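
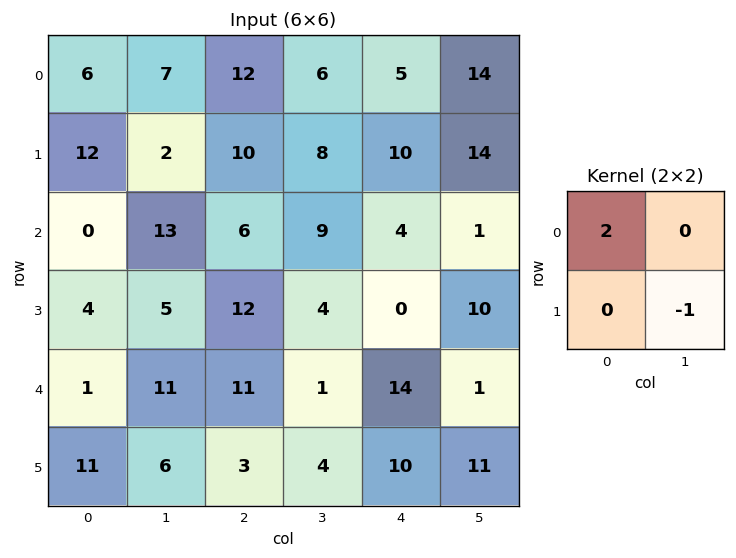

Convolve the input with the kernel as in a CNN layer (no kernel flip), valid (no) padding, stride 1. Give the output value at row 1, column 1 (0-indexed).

-2

The receptive field on the input at this output position is [2 10 / 13 6]. Elementwise product with the kernel and sum: 2·2 + 6·-1.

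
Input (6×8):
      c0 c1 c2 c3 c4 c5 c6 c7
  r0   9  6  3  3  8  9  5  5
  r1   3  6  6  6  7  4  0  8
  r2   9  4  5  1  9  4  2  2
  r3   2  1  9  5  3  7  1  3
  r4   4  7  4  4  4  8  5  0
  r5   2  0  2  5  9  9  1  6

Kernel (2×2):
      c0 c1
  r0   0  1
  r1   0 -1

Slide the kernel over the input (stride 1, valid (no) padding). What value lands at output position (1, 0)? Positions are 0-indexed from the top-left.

The receptive field on the input at this output position is [3 6 / 9 4]. Elementwise product with the kernel and sum: 6·1 + 4·-1.

2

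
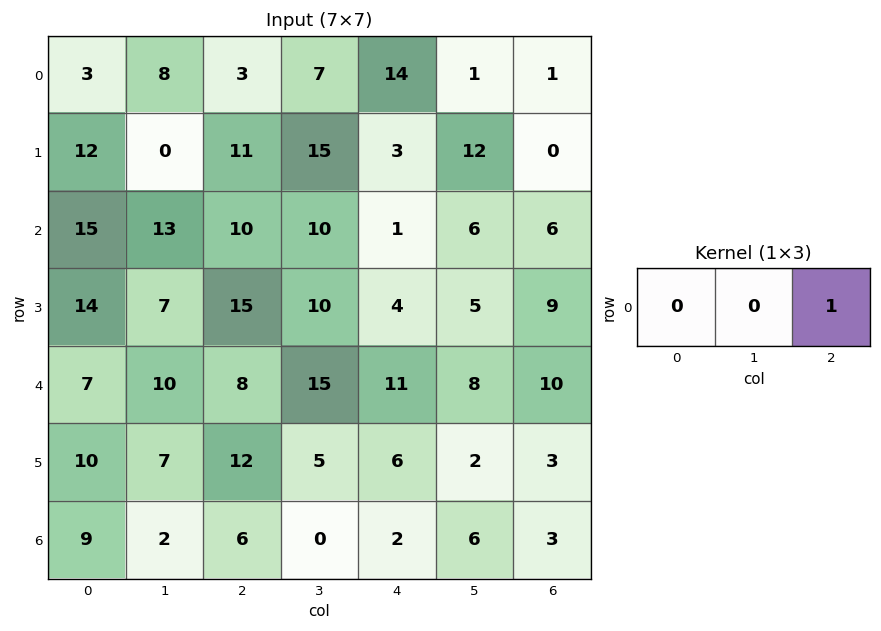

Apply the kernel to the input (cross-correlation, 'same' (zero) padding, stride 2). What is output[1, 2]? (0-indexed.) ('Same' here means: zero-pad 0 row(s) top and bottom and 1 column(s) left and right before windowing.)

6

The receptive field on the zero-padded input at this output position is [10 1 6]. Elementwise product with the kernel and sum: 6·1.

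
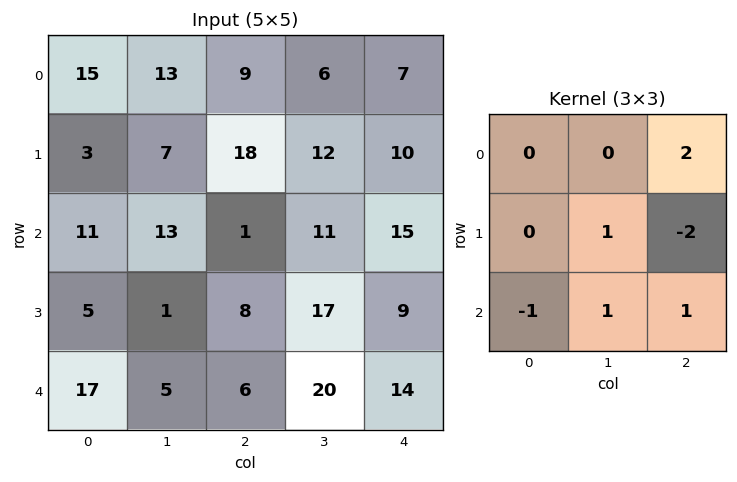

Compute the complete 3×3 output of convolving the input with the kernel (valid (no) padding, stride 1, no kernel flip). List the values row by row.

Output[0,0]: The receptive field on the input at this output position is [15 13 9 / 3 7 18 / 11 13 1]. Elementwise product with the kernel and sum: 9·2 + 7·1 + 18·-2 + 11·-1 + 13·1 + 1·1.

-8 5 31
51 27 19
-19 17 57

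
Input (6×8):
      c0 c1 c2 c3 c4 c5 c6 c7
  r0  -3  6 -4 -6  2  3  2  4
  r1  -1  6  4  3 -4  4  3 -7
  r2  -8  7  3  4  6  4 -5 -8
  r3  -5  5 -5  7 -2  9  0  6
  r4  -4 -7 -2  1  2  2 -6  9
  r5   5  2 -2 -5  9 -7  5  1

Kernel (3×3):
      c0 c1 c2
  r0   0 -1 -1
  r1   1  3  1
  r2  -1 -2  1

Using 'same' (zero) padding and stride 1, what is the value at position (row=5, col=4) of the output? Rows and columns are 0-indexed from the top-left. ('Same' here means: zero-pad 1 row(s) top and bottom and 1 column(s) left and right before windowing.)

The receptive field on the zero-padded input at this output position is [1 2 2 / -5 9 -7 / 0 0 0]. Elementwise product with the kernel and sum: 2·-1 + 2·-1 + -5·1 + 9·3 + -7·1 + 0·-1 + 0·-2 + 0·1.

11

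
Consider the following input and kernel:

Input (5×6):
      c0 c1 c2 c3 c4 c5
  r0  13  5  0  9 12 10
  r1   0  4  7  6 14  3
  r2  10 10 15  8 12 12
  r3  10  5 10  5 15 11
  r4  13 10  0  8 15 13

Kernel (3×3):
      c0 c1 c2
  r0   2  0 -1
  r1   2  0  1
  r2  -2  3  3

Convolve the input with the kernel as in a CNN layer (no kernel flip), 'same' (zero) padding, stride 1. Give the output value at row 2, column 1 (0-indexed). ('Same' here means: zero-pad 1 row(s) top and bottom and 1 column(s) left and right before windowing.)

The receptive field on the zero-padded input at this output position is [0 4 7 / 10 10 15 / 10 5 10]. Elementwise product with the kernel and sum: 0·2 + 7·-1 + 10·2 + 15·1 + 10·-2 + 5·3 + 10·3.

53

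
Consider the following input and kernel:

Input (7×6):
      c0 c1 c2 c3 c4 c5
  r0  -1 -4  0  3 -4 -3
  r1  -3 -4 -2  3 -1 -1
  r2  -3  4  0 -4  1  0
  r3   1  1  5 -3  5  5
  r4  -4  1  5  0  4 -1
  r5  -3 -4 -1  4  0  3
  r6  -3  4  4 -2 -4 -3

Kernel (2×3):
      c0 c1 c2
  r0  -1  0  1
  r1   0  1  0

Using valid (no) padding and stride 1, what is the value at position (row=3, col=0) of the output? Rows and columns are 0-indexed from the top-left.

5

The receptive field on the input at this output position is [1 1 5 / -4 1 5]. Elementwise product with the kernel and sum: 1·-1 + 5·1 + 1·1.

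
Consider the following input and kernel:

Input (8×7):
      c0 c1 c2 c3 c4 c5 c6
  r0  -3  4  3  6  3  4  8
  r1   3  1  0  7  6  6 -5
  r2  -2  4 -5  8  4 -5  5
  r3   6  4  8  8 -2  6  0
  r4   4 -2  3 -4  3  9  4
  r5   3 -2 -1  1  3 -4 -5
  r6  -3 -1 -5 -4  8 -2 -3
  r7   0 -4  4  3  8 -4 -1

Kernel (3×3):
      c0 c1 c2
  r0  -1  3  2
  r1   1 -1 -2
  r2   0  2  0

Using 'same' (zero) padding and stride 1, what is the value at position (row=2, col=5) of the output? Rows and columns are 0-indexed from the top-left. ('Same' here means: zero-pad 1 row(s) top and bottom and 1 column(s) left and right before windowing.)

13

The receptive field on the zero-padded input at this output position is [6 6 -5 / 4 -5 5 / -2 6 0]. Elementwise product with the kernel and sum: 6·-1 + 6·3 + -5·2 + 4·1 + -5·-1 + 5·-2 + 6·2.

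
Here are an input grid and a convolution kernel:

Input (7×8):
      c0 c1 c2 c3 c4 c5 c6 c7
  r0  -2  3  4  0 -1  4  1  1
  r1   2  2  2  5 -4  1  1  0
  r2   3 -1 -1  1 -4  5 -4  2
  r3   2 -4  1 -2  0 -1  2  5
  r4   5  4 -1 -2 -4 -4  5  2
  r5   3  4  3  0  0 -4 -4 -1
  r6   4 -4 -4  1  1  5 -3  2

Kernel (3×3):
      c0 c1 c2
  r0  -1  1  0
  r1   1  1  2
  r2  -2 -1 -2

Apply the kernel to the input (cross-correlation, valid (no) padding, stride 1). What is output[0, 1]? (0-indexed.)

16

The receptive field on the input at this output position is [3 4 0 / 2 2 5 / -1 -1 1]. Elementwise product with the kernel and sum: 3·-1 + 4·1 + 2·1 + 2·1 + 5·2 + -1·-2 + -1·-1 + 1·-2.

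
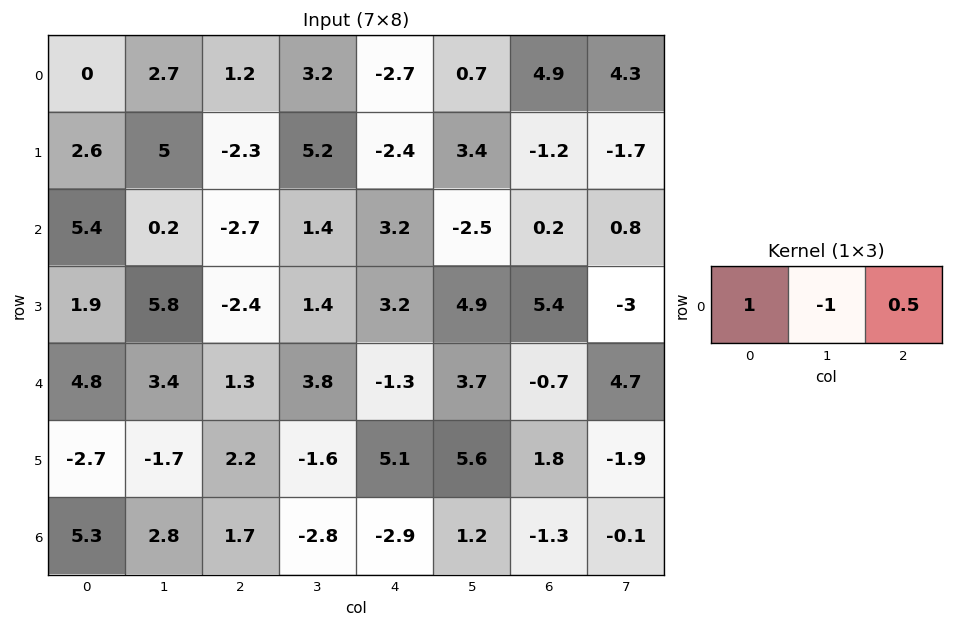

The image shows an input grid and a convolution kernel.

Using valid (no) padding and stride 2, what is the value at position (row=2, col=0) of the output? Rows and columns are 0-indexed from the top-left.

2.05

The receptive field on the input at this output position is [4.8 3.4 1.3]. Elementwise product with the kernel and sum: 4.8·1 + 3.4·-1 + 1.3·0.5.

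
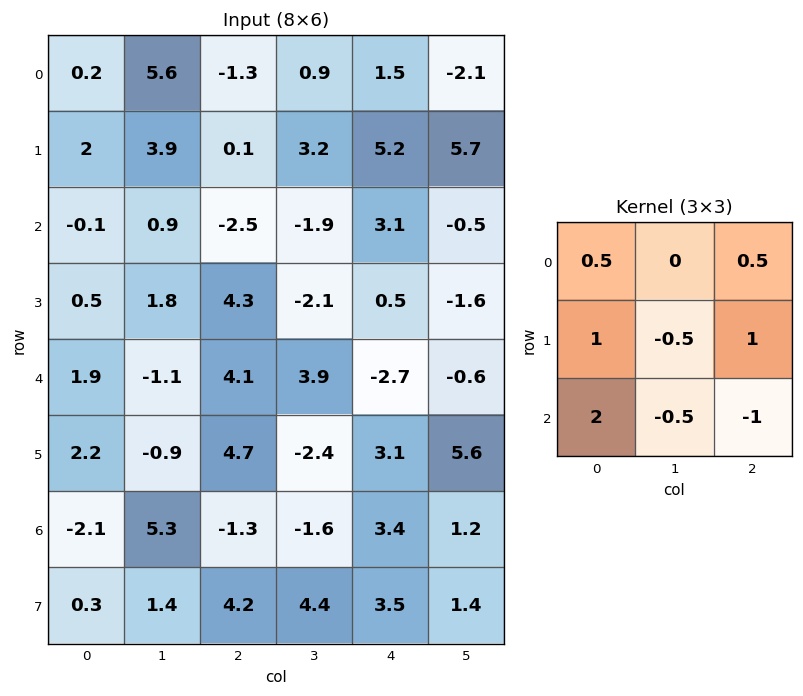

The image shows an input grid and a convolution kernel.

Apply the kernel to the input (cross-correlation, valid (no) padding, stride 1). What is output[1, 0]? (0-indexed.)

-6.2

The receptive field on the input at this output position is [2 3.9 0.1 / -0.1 0.9 -2.5 / 0.5 1.8 4.3]. Elementwise product with the kernel and sum: 2·0.5 + 0.1·0.5 + -0.1·1 + 0.9·-0.5 + -2.5·1 + 0.5·2 + 1.8·-0.5 + 4.3·-1.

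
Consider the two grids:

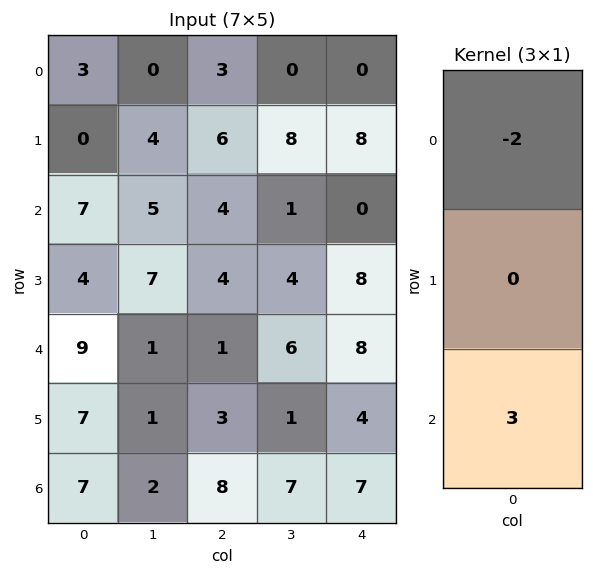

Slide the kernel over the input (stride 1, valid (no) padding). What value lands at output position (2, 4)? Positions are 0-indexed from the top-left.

The receptive field on the input at this output position is [0 / 8 / 8]. Elementwise product with the kernel and sum: 0·-2 + 8·3.

24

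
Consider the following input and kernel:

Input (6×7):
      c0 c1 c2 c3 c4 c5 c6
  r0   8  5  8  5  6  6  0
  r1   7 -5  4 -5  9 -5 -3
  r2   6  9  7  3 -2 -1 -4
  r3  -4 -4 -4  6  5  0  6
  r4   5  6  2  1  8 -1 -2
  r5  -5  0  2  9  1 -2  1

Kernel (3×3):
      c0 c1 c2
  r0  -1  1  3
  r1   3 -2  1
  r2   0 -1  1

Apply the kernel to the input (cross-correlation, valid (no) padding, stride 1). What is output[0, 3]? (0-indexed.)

-18

The receptive field on the input at this output position is [5 6 6 / -5 9 -5 / 3 -2 -1]. Elementwise product with the kernel and sum: 5·-1 + 6·1 + 6·3 + -5·3 + 9·-2 + -5·1 + -2·-1 + -1·1.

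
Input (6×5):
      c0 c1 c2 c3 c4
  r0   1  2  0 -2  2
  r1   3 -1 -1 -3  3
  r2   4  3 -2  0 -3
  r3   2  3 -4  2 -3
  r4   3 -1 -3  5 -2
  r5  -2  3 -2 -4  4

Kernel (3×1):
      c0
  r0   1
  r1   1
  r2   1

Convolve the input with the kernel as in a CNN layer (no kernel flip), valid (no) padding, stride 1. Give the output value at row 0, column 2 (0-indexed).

The receptive field on the input at this output position is [0 / -1 / -2]. Elementwise product with the kernel and sum: 0·1 + -1·1 + -2·1.

-3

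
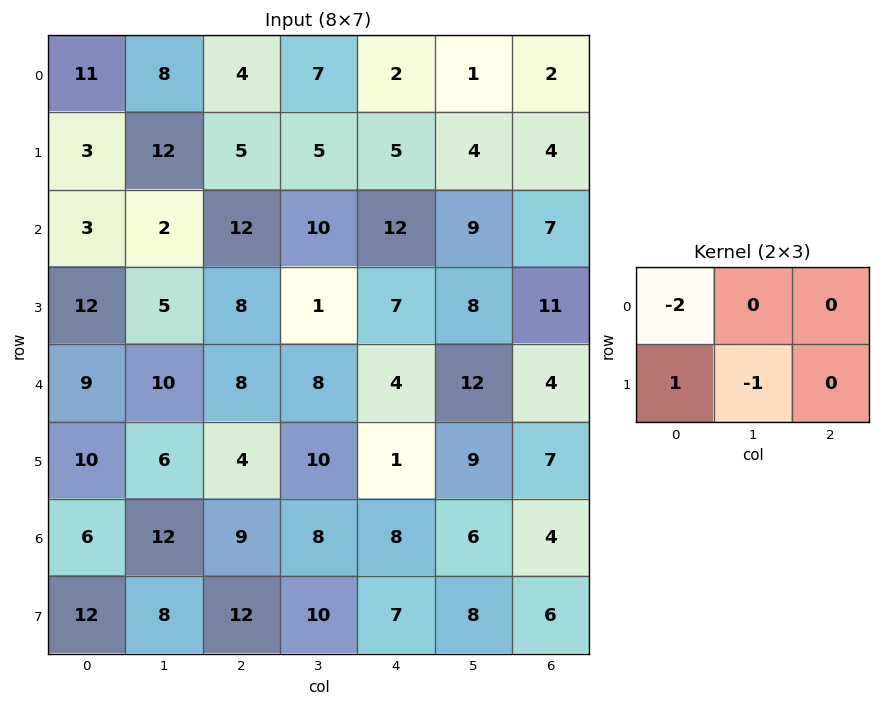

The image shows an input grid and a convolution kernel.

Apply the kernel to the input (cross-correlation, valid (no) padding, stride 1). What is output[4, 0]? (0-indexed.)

The receptive field on the input at this output position is [9 10 8 / 10 6 4]. Elementwise product with the kernel and sum: 9·-2 + 10·1 + 6·-1.

-14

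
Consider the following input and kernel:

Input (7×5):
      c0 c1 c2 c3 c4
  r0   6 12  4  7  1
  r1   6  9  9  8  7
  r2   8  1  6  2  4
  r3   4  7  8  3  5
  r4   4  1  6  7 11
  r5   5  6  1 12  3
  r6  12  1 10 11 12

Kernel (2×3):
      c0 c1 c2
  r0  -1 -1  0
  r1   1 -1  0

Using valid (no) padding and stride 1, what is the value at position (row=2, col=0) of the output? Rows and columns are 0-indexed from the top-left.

-12

The receptive field on the input at this output position is [8 1 6 / 4 7 8]. Elementwise product with the kernel and sum: 8·-1 + 1·-1 + 4·1 + 7·-1.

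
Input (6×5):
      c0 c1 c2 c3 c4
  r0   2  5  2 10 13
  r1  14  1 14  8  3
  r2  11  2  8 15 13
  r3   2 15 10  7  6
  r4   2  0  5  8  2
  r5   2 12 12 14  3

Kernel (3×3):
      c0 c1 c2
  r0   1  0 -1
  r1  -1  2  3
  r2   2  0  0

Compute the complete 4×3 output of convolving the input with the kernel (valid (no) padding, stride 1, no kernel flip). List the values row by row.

52 50 16
21 82 92
65 13 27
9 66 45

Output[0,0]: The receptive field on the input at this output position is [2 5 2 / 14 1 14 / 11 2 8]. Elementwise product with the kernel and sum: 2·1 + 2·-1 + 14·-1 + 1·2 + 14·3 + 11·2.
Output[0,1]: The receptive field on the input at this output position is [5 2 10 / 1 14 8 / 2 8 15]. Elementwise product with the kernel and sum: 5·1 + 10·-1 + 1·-1 + 14·2 + 8·3 + 2·2.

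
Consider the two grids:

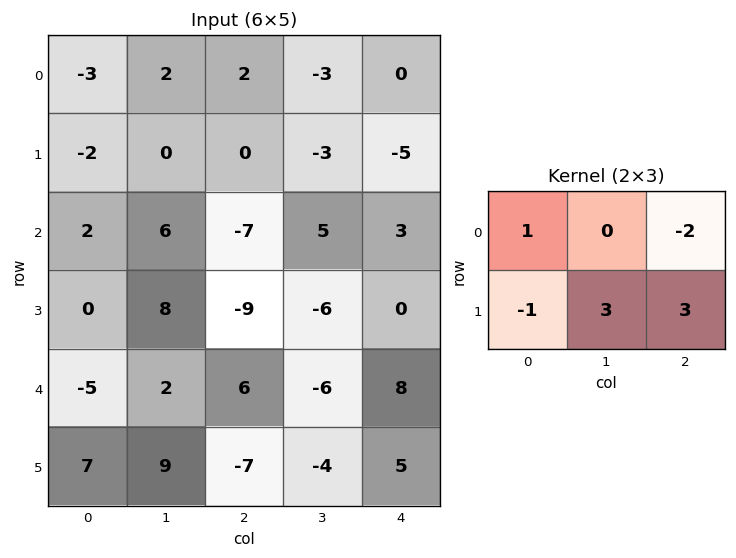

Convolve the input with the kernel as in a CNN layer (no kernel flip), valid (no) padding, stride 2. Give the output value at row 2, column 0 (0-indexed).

-18

The receptive field on the input at this output position is [-5 2 6 / 7 9 -7]. Elementwise product with the kernel and sum: -5·1 + 6·-2 + 7·-1 + 9·3 + -7·3.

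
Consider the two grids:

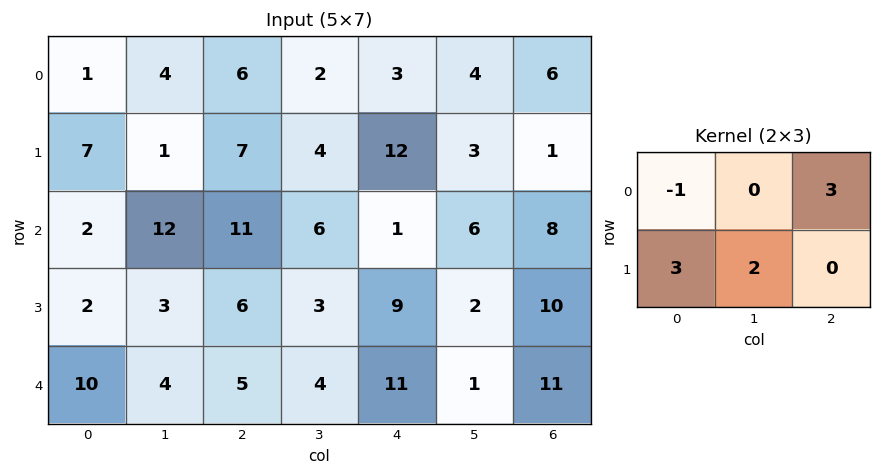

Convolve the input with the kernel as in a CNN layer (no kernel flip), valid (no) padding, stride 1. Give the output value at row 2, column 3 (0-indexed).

The receptive field on the input at this output position is [6 1 6 / 3 9 2]. Elementwise product with the kernel and sum: 6·-1 + 6·3 + 3·3 + 9·2.

39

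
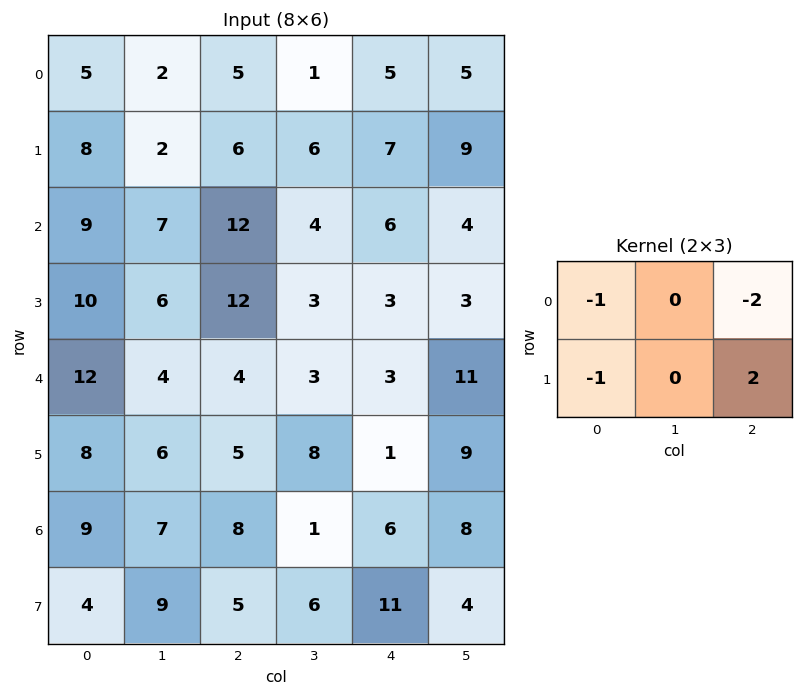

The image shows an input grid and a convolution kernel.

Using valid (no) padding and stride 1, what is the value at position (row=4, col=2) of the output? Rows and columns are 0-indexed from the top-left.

The receptive field on the input at this output position is [4 3 3 / 5 8 1]. Elementwise product with the kernel and sum: 4·-1 + 3·-2 + 5·-1 + 1·2.

-13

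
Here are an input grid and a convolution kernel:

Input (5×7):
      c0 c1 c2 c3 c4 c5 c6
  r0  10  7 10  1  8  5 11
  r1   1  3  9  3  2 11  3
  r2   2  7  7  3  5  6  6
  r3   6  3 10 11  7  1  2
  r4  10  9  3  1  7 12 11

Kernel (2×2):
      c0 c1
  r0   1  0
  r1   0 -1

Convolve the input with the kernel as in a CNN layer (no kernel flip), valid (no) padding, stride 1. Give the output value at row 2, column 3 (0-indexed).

-4

The receptive field on the input at this output position is [3 5 / 11 7]. Elementwise product with the kernel and sum: 3·1 + 7·-1.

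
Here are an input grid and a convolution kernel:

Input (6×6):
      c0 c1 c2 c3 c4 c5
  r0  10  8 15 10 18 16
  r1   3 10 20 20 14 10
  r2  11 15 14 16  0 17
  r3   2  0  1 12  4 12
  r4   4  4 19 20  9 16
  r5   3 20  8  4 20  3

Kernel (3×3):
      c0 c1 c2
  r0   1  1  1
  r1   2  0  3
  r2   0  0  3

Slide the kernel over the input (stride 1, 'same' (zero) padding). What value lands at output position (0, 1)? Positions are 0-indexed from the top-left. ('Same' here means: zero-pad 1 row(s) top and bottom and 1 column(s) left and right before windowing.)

The receptive field on the zero-padded input at this output position is [0 0 0 / 10 8 15 / 3 10 20]. Elementwise product with the kernel and sum: 0·1 + 0·1 + 0·1 + 10·2 + 15·3 + 20·3.

125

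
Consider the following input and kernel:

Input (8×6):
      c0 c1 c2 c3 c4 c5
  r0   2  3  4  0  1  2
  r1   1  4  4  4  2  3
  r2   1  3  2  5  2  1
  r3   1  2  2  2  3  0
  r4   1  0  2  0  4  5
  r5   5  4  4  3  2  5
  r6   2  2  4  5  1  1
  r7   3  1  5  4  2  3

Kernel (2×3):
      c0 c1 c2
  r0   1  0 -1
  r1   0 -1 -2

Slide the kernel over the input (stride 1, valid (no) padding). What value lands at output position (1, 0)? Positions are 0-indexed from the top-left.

-10

The receptive field on the input at this output position is [1 4 4 / 1 3 2]. Elementwise product with the kernel and sum: 1·1 + 4·-1 + 3·-1 + 2·-2.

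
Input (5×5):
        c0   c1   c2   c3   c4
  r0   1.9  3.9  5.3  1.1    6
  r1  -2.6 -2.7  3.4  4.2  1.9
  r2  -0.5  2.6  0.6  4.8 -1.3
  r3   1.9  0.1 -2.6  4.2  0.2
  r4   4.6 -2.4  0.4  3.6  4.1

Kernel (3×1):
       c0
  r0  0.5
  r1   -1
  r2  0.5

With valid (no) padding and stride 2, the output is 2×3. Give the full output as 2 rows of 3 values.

Output[0,0]: The receptive field on the input at this output position is [1.9 / -2.6 / -0.5]. Elementwise product with the kernel and sum: 1.9·0.5 + -2.6·-1 + -0.5·0.5.

3.3 -0.45 0.45
0.15 3.1 1.2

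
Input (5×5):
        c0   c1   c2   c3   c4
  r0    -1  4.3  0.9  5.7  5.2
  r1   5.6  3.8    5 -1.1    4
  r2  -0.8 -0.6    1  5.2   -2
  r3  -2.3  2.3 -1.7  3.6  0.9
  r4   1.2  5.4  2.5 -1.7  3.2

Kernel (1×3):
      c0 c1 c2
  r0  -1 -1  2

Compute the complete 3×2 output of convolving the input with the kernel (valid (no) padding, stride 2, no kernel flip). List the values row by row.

Output[0,0]: The receptive field on the input at this output position is [-1 4.3 0.9]. Elementwise product with the kernel and sum: -1·-1 + 4.3·-1 + 0.9·2.

-1.5 3.8
3.4 -10.2
-1.6 5.6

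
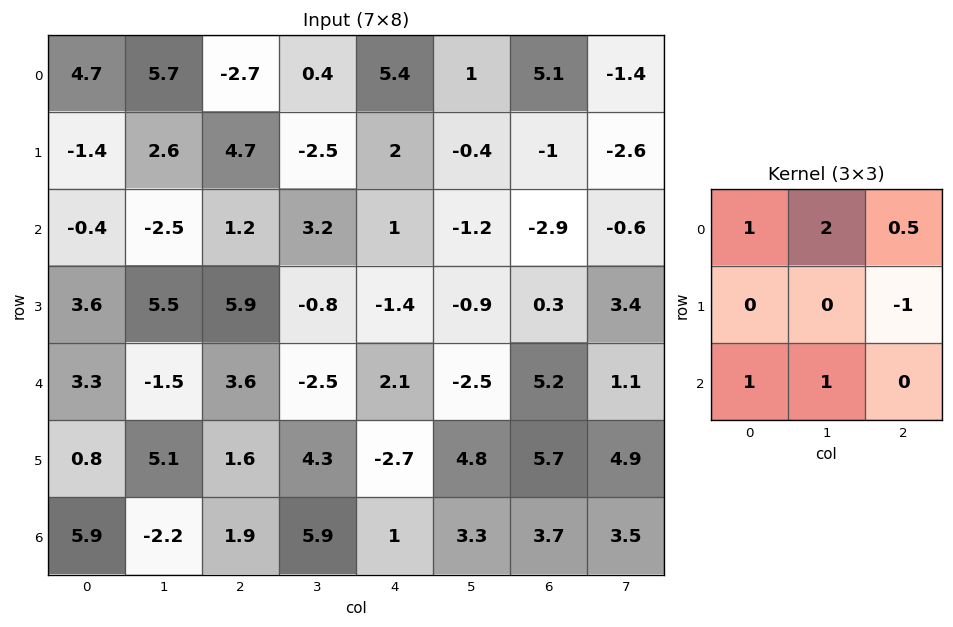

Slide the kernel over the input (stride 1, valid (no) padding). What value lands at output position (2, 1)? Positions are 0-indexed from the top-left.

4.4

The receptive field on the input at this output position is [-2.5 1.2 3.2 / 5.5 5.9 -0.8 / -1.5 3.6 -2.5]. Elementwise product with the kernel and sum: -2.5·1 + 1.2·2 + 3.2·0.5 + -0.8·-1 + -1.5·1 + 3.6·1.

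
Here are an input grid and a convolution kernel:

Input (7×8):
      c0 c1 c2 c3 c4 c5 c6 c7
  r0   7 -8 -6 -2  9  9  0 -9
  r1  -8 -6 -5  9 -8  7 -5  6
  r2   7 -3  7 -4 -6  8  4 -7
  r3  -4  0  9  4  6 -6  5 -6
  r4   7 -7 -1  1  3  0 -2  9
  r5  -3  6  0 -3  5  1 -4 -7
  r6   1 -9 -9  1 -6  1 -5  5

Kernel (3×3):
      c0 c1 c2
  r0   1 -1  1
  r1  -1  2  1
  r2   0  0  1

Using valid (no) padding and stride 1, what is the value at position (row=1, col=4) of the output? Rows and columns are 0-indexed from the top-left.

The receptive field on the input at this output position is [-8 7 -5 / -6 8 4 / 6 -6 5]. Elementwise product with the kernel and sum: -8·1 + 7·-1 + -5·1 + -6·-1 + 8·2 + 4·1 + 5·1.

11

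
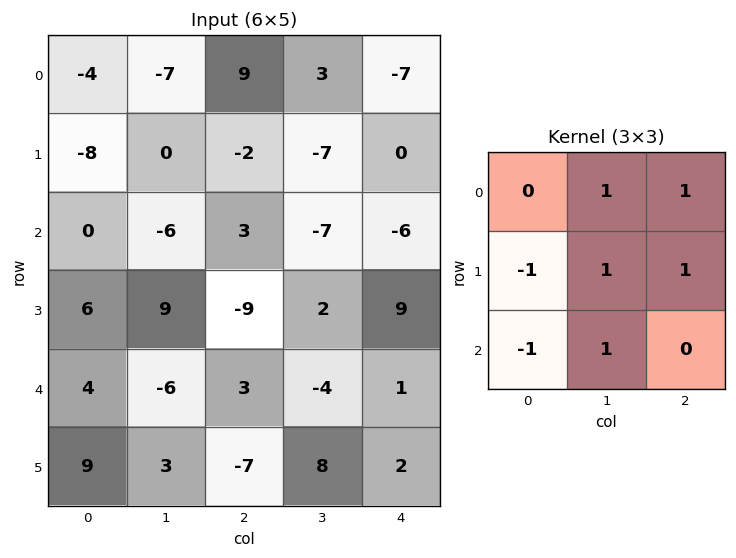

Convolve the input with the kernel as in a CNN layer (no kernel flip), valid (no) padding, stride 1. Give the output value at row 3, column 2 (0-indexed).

The receptive field on the input at this output position is [-9 2 9 / 3 -4 1 / -7 8 2]. Elementwise product with the kernel and sum: 2·1 + 9·1 + 3·-1 + -4·1 + 1·1 + -7·-1 + 8·1.

20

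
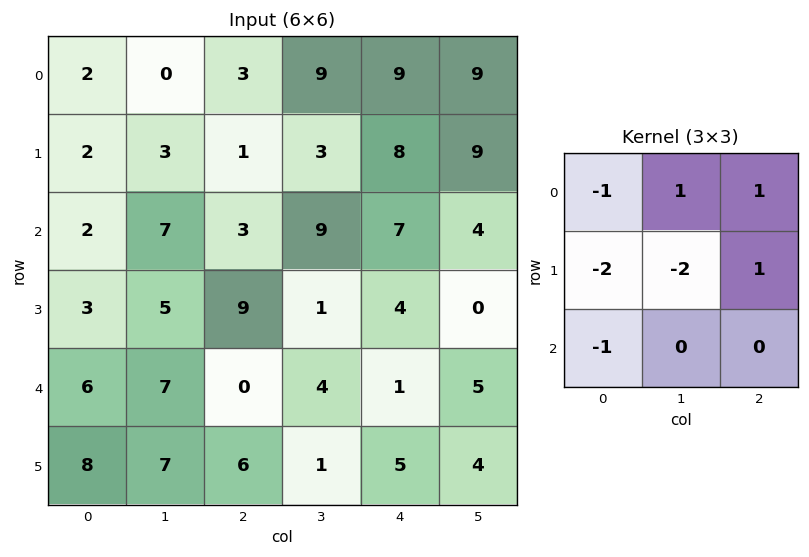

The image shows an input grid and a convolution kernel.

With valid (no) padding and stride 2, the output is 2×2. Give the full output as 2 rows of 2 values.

Output[0,0]: The receptive field on the input at this output position is [2 0 3 / 2 3 1 / 2 7 3]. Elementwise product with the kernel and sum: 2·-1 + 0·1 + 3·1 + 2·-2 + 3·-2 + 1·1 + 2·-1.
Output[0,1]: The receptive field on the input at this output position is [3 9 9 / 1 3 8 / 3 9 7]. Elementwise product with the kernel and sum: 3·-1 + 9·1 + 9·1 + 1·-2 + 3·-2 + 8·1 + 3·-1.

-10 12
-5 -3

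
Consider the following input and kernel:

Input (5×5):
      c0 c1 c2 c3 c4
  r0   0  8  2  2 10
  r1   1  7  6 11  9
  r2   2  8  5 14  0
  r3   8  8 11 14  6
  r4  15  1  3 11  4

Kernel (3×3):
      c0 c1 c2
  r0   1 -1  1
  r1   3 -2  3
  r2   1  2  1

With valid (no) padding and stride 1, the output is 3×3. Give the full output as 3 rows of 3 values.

Output[0,0]: The receptive field on the input at this output position is [0 8 2 / 1 7 6 / 2 8 5]. Elementwise product with the kernel and sum: 0·1 + 8·-1 + 2·1 + 1·3 + 7·-2 + 6·3 + 2·1 + 8·2 + 5·1.
Output[0,1]: The receptive field on the input at this output position is [8 2 2 / 7 6 11 / 8 5 14]. Elementwise product with the kernel and sum: 8·1 + 2·-1 + 2·1 + 7·3 + 6·-2 + 11·3 + 8·1 + 5·2 + 14·1.

24 82 66
40 112 36
60 79 43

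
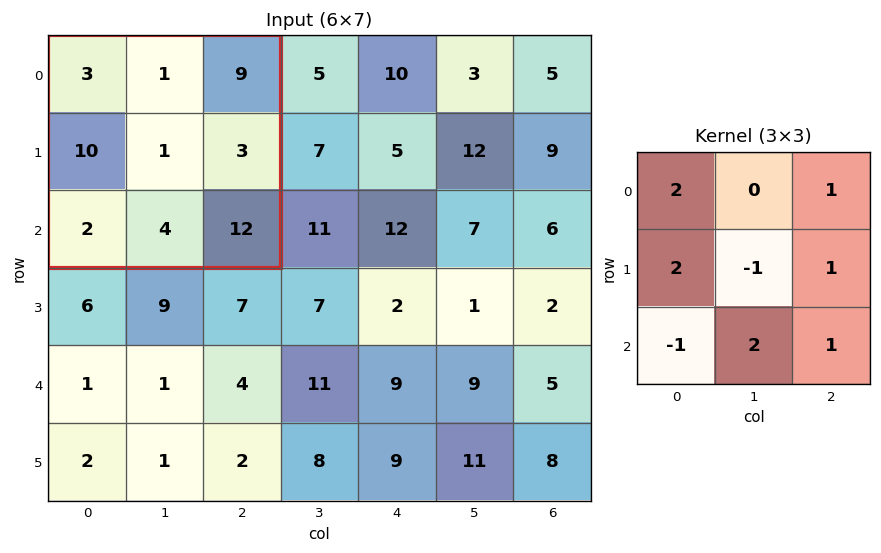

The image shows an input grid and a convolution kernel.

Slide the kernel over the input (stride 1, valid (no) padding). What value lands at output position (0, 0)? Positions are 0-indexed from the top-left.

55

The receptive field on the input at this output position is [3 1 9 / 10 1 3 / 2 4 12]. Elementwise product with the kernel and sum: 3·2 + 9·1 + 10·2 + 1·-1 + 3·1 + 2·-1 + 4·2 + 12·1.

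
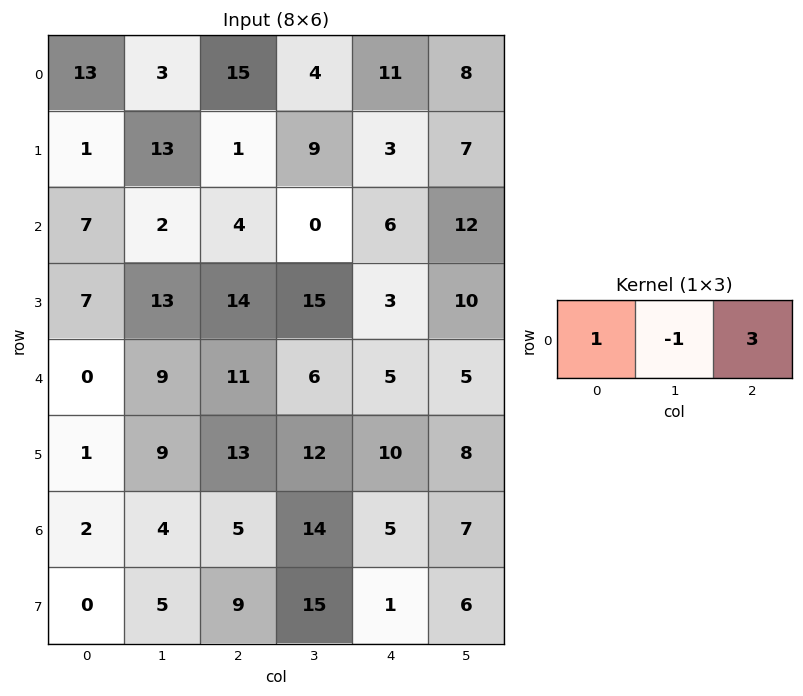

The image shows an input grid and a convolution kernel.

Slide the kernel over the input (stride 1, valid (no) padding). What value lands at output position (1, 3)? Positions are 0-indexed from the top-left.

27

The receptive field on the input at this output position is [9 3 7]. Elementwise product with the kernel and sum: 9·1 + 3·-1 + 7·3.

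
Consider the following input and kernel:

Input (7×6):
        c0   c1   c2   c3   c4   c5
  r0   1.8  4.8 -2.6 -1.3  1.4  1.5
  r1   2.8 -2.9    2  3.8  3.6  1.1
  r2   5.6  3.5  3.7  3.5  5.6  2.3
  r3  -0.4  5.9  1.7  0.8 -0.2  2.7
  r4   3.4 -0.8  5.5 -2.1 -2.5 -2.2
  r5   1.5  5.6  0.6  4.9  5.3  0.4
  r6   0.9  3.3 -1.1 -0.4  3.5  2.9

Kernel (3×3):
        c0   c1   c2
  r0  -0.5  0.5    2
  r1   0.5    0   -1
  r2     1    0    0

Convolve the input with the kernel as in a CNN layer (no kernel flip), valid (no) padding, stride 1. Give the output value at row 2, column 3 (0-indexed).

1.25

The receptive field on the input at this output position is [3.5 5.6 2.3 / 0.8 -0.2 2.7 / -2.1 -2.5 -2.2]. Elementwise product with the kernel and sum: 3.5·-0.5 + 5.6·0.5 + 2.3·2 + 0.8·0.5 + 2.7·-1 + -2.1·1.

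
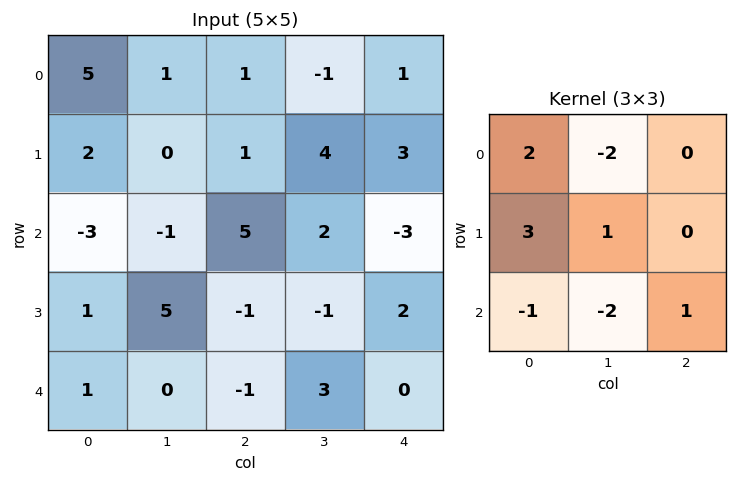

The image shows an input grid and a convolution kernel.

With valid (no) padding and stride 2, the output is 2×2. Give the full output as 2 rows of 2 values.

Output[0,0]: The receptive field on the input at this output position is [5 1 1 / 2 0 1 / -3 -1 5]. Elementwise product with the kernel and sum: 5·2 + 1·-2 + 2·3 + 0·1 + -3·-1 + -1·-2 + 5·1.
Output[0,1]: The receptive field on the input at this output position is [1 -1 1 / 1 4 3 / 5 2 -3]. Elementwise product with the kernel and sum: 1·2 + -1·-2 + 1·3 + 4·1 + 5·-1 + 2·-2 + -3·1.

24 -1
2 -3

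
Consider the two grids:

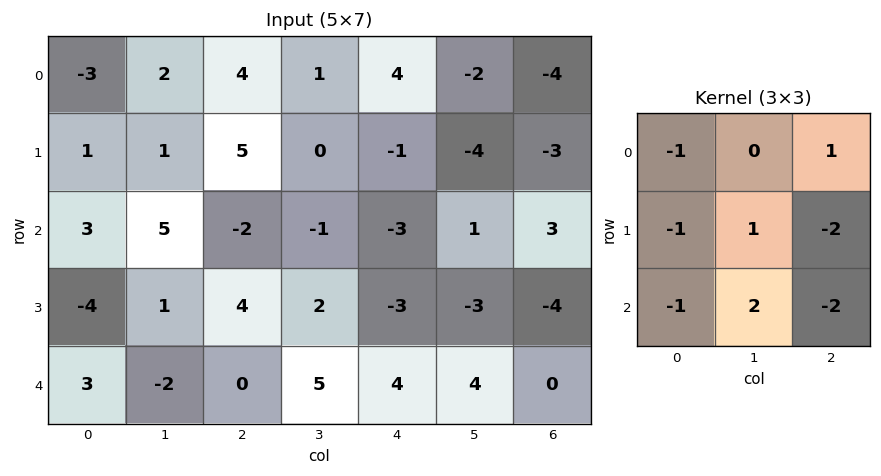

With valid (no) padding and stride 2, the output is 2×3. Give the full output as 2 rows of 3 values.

Output[0,0]: The receptive field on the input at this output position is [-3 2 4 / 1 1 5 / 3 5 -2]. Elementwise product with the kernel and sum: -3·-1 + 4·1 + 1·-1 + 1·1 + 5·-2 + 3·-1 + 5·2 + -2·-2.
Output[0,1]: The receptive field on the input at this output position is [4 1 4 / 5 0 -1 / -2 -1 -3]. Elementwise product with the kernel and sum: 4·-1 + 4·1 + 5·-1 + 0·1 + -1·-2 + -2·-1 + -1·2 + -3·-2.

8 3 -6
-15 5 18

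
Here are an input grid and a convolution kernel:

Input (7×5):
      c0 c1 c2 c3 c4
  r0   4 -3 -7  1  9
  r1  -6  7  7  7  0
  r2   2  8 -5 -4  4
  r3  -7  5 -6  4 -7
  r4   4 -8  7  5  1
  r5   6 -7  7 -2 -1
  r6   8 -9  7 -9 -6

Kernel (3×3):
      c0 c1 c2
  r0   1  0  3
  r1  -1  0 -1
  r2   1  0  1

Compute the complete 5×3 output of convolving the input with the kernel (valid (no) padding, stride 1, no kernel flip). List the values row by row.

Output[0,0]: The receptive field on the input at this output position is [4 -3 -7 / -6 7 7 / 2 8 -5]. Elementwise product with the kernel and sum: 4·1 + -7·3 + -6·-1 + 7·-1 + 2·1 + -5·1.

-21 -10 12
5 33 -5
11 -16 28
-23 11 -29
27 -2 5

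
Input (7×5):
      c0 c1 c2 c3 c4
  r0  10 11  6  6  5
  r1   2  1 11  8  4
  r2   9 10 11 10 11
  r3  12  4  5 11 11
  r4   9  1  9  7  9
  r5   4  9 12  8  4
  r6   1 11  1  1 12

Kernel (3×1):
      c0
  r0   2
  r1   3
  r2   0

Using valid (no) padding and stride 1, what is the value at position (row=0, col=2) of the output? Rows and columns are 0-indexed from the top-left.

45

The receptive field on the input at this output position is [6 / 11 / 11]. Elementwise product with the kernel and sum: 6·2 + 11·3.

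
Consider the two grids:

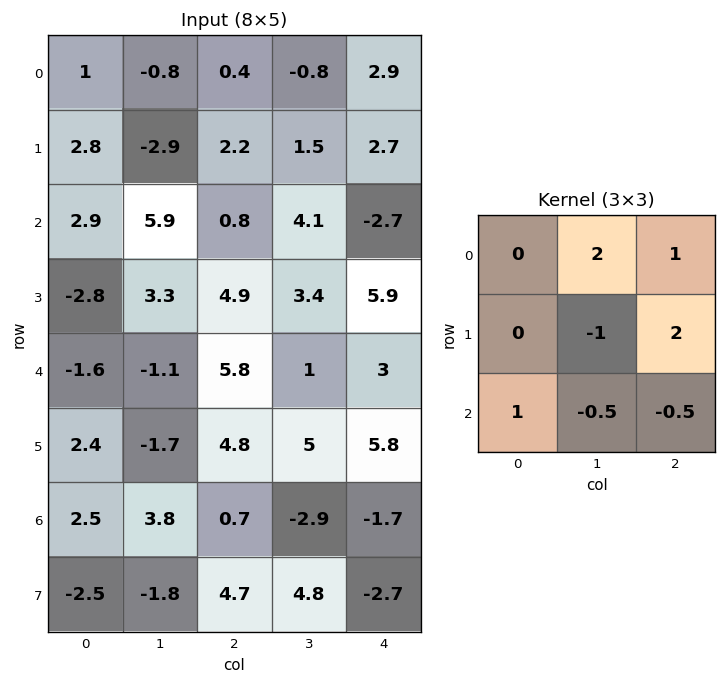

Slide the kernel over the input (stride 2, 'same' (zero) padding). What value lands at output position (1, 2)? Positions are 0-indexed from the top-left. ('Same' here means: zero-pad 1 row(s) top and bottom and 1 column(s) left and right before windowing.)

The receptive field on the zero-padded input at this output position is [1.5 2.7 0 / 4.1 -2.7 0 / 3.4 5.9 0]. Elementwise product with the kernel and sum: 2.7·2 + 0·1 + -2.7·-1 + 0·2 + 3.4·1 + 5.9·-0.5 + 0·-0.5.

8.55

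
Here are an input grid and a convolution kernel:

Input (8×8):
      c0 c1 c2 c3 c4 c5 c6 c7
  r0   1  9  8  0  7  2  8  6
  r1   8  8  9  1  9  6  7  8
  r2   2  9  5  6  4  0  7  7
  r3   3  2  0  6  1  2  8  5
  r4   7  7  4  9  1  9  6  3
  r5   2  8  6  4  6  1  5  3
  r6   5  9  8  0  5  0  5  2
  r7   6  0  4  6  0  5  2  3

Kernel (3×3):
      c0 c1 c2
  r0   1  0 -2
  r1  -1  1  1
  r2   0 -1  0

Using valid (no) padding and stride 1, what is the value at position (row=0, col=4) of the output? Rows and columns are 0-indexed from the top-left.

-5

The receptive field on the input at this output position is [7 2 8 / 9 6 7 / 4 0 7]. Elementwise product with the kernel and sum: 7·1 + 8·-2 + 9·-1 + 6·1 + 7·1 + 0·-1.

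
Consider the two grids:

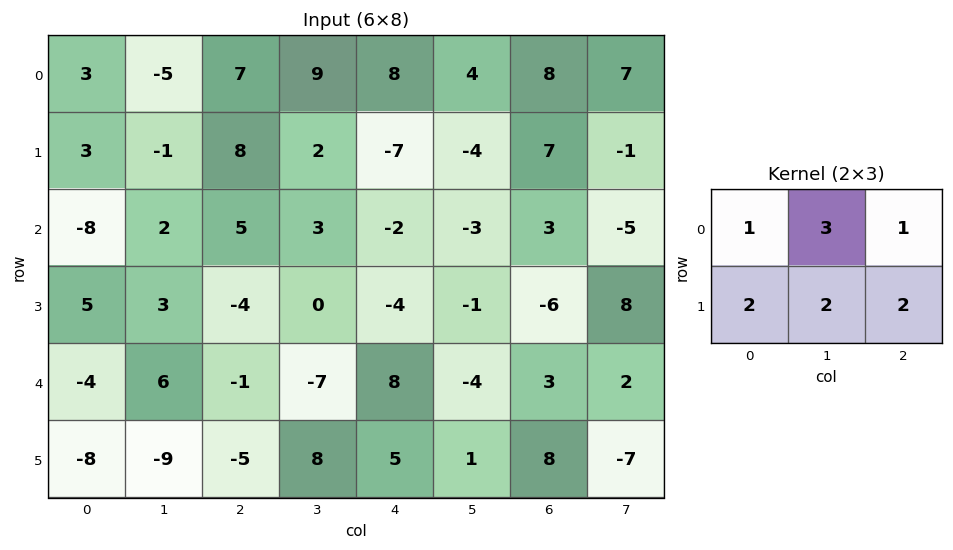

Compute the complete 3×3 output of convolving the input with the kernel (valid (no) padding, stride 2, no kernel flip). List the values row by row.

15 48 20
11 -4 -30
-31 2 27

Output[0,0]: The receptive field on the input at this output position is [3 -5 7 / 3 -1 8]. Elementwise product with the kernel and sum: 3·1 + -5·3 + 7·1 + 3·2 + -1·2 + 8·2.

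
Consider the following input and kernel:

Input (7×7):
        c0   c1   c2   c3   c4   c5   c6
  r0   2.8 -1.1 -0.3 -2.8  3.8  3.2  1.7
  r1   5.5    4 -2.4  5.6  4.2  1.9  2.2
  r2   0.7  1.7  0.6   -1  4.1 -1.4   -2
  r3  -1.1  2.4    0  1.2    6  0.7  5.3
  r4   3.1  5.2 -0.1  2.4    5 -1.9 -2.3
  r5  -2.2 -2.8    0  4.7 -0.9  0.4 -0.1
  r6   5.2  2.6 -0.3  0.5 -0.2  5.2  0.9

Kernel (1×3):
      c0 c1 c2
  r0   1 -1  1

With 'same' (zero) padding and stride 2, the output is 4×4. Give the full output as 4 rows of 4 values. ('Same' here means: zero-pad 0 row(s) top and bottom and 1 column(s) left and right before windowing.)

Output[0,0]: The receptive field on the zero-padded input at this output position is [0 2.8 -1.1]. Elementwise product with the kernel and sum: 0·1 + 2.8·-1 + -1.1·1.

-3.9 -3.6 -3.4 1.5
1 0.1 -6.5 0.6
2.1 7.7 -4.5 0.4
-2.6 3.4 5.9 4.3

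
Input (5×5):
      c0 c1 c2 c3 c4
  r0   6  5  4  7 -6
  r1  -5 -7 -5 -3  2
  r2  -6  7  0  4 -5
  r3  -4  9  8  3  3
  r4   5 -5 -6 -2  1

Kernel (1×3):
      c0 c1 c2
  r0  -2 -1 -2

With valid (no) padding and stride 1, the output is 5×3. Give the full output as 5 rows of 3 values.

-25 -28 -3
27 25 9
5 -22 6
-17 -32 -25
7 20 12

Output[0,0]: The receptive field on the input at this output position is [6 5 4]. Elementwise product with the kernel and sum: 6·-2 + 5·-1 + 4·-2.
Output[0,1]: The receptive field on the input at this output position is [5 4 7]. Elementwise product with the kernel and sum: 5·-2 + 4·-1 + 7·-2.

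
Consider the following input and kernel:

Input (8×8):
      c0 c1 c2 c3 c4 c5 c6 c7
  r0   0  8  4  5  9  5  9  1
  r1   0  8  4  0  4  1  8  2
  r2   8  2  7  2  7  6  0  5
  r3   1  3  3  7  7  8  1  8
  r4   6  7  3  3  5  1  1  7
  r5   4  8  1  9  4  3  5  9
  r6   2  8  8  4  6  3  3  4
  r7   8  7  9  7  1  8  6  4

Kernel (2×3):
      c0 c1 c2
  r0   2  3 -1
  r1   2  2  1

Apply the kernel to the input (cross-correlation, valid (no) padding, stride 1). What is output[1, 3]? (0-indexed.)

The receptive field on the input at this output position is [0 4 1 / 2 7 6]. Elementwise product with the kernel and sum: 0·2 + 4·3 + 1·-1 + 2·2 + 7·2 + 6·1.

35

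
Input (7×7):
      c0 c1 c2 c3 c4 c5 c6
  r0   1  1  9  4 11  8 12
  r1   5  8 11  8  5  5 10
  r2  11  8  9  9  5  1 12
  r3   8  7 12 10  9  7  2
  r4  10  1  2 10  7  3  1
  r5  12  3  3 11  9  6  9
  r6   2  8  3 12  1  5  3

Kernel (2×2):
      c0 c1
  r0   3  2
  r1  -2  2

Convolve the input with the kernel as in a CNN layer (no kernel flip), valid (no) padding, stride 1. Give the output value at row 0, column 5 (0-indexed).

The receptive field on the input at this output position is [8 12 / 5 10]. Elementwise product with the kernel and sum: 8·3 + 12·2 + 5·-2 + 10·2.

58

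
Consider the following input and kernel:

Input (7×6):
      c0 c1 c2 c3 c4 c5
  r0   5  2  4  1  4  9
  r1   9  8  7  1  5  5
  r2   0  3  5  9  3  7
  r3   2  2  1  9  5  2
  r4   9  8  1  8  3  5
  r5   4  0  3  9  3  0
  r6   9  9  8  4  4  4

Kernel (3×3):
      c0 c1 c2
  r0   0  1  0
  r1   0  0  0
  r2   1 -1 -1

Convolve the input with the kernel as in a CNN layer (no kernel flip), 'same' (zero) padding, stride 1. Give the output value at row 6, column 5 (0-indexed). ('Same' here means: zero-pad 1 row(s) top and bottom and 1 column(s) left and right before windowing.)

0

The receptive field on the zero-padded input at this output position is [3 0 0 / 4 4 0 / 0 0 0]. Elementwise product with the kernel and sum: 0·1 + 0·1 + 0·-1 + 0·-1.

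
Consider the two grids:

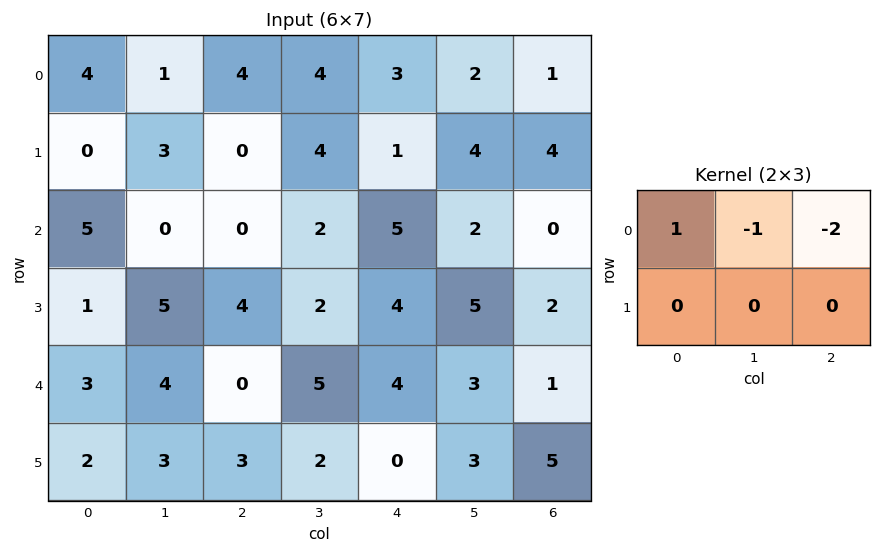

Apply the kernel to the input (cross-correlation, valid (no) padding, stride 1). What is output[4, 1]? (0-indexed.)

The receptive field on the input at this output position is [4 0 5 / 3 3 2]. Elementwise product with the kernel and sum: 4·1 + 0·-1 + 5·-2.

-6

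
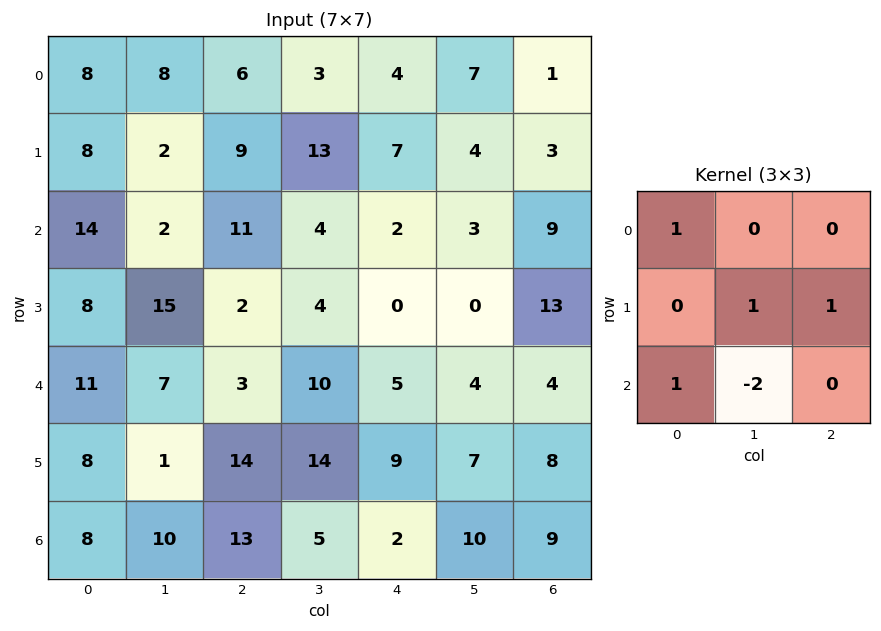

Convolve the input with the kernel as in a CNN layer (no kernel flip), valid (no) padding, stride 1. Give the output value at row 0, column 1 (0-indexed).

The receptive field on the input at this output position is [8 6 3 / 2 9 13 / 2 11 4]. Elementwise product with the kernel and sum: 8·1 + 9·1 + 13·1 + 2·1 + 11·-2.

10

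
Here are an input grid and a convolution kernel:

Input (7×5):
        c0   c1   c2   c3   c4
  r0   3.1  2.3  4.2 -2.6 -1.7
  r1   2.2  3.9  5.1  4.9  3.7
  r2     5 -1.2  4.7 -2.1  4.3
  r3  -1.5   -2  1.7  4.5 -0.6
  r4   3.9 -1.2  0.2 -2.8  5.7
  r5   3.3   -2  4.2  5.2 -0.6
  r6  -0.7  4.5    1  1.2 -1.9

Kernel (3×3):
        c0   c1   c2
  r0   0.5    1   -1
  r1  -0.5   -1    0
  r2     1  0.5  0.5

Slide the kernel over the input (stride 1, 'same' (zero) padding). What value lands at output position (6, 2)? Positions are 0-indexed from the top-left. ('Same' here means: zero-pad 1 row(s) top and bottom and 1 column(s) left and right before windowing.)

-5.25

The receptive field on the zero-padded input at this output position is [-2 4.2 5.2 / 4.5 1 1.2 / 0 0 0]. Elementwise product with the kernel and sum: -2·0.5 + 4.2·1 + 5.2·-1 + 4.5·-0.5 + 1·-1 + 0·1 + 0·0.5 + 0·0.5.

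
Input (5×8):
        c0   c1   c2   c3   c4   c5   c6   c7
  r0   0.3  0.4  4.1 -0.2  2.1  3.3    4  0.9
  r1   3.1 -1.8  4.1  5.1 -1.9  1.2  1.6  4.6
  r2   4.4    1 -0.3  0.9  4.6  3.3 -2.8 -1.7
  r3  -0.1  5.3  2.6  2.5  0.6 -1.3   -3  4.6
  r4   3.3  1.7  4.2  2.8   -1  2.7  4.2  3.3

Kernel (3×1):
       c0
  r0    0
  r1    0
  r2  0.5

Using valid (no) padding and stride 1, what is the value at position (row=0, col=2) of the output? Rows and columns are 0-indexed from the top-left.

-0.15

The receptive field on the input at this output position is [4.1 / 4.1 / -0.3]. Elementwise product with the kernel and sum: -0.3·0.5.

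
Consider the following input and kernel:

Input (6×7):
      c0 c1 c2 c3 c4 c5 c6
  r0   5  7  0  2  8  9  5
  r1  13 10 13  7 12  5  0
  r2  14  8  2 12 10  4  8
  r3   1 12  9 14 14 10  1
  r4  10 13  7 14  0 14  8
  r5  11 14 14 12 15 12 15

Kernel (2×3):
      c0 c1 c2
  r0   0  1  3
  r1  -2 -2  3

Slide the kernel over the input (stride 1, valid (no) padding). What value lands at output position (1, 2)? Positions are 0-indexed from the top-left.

45

The receptive field on the input at this output position is [13 7 12 / 2 12 10]. Elementwise product with the kernel and sum: 7·1 + 12·3 + 2·-2 + 12·-2 + 10·3.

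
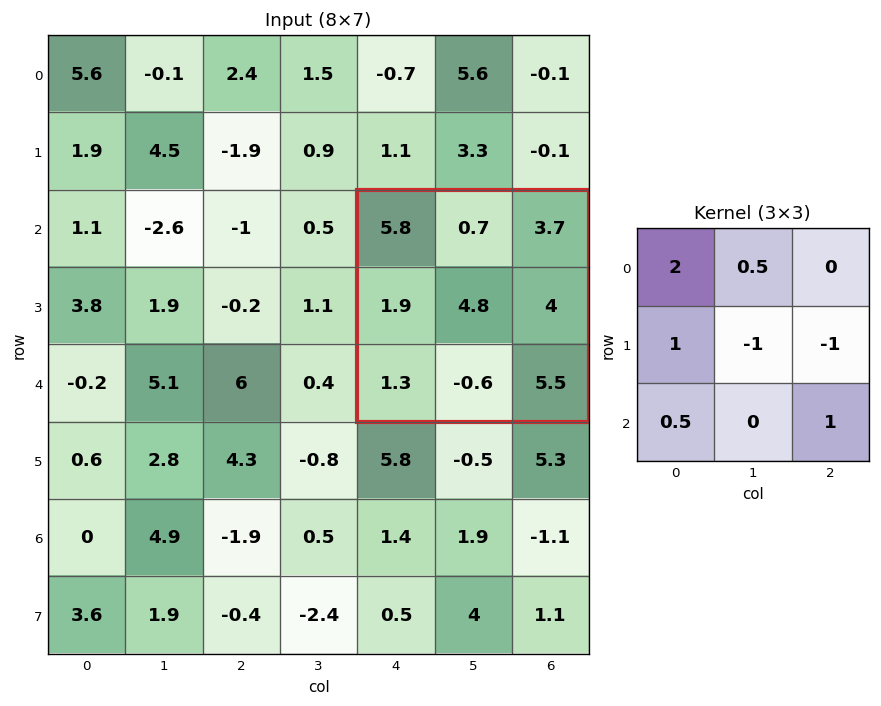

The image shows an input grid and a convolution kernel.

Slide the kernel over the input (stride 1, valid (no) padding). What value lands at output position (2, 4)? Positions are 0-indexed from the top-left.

The receptive field on the input at this output position is [5.8 0.7 3.7 / 1.9 4.8 4 / 1.3 -0.6 5.5]. Elementwise product with the kernel and sum: 5.8·2 + 0.7·0.5 + 1.9·1 + 4.8·-1 + 4·-1 + 1.3·0.5 + 5.5·1.

11.2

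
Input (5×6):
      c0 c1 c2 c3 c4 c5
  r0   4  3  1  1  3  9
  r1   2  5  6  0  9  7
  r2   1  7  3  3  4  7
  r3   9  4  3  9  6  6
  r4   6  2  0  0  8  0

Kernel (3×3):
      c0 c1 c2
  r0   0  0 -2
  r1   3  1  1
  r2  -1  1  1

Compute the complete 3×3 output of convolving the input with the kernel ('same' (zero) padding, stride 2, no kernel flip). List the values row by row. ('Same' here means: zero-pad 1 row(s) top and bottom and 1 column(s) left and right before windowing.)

Output[0,0]: The receptive field on the zero-padded input at this output position is [0 0 0 / 0 4 3 / 0 2 5]. Elementwise product with the kernel and sum: 0·-2 + 0·3 + 4·1 + 3·1 + 0·-1 + 2·1 + 5·1.
Output[0,1]: The receptive field on the zero-padded input at this output position is [0 0 0 / 3 1 1 / 5 6 0]. Elementwise product with the kernel and sum: 0·-2 + 3·3 + 1·1 + 1·1 + 5·-1 + 6·1 + 0·1.

14 12 31
11 35 9
0 -12 -4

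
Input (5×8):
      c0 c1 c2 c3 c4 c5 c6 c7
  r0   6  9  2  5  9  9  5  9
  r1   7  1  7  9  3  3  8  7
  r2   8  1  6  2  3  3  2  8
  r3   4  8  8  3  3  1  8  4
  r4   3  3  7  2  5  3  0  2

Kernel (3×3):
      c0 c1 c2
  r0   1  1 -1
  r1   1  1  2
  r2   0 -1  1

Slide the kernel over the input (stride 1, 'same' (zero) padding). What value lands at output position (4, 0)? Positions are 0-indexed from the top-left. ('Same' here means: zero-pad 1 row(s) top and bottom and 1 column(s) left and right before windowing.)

The receptive field on the zero-padded input at this output position is [0 4 8 / 0 3 3 / 0 0 0]. Elementwise product with the kernel and sum: 0·1 + 4·1 + 8·-1 + 0·1 + 3·1 + 3·2 + 0·-1 + 0·1.

5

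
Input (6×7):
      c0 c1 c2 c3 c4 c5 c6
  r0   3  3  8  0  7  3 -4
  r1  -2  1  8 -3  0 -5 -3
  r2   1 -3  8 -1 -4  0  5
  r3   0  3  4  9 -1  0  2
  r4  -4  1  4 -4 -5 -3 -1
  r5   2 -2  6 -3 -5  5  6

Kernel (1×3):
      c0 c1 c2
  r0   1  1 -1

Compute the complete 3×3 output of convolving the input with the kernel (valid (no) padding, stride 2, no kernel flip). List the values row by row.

-2 1 14
-10 11 -9
-7 5 -7

Output[0,0]: The receptive field on the input at this output position is [3 3 8]. Elementwise product with the kernel and sum: 3·1 + 3·1 + 8·-1.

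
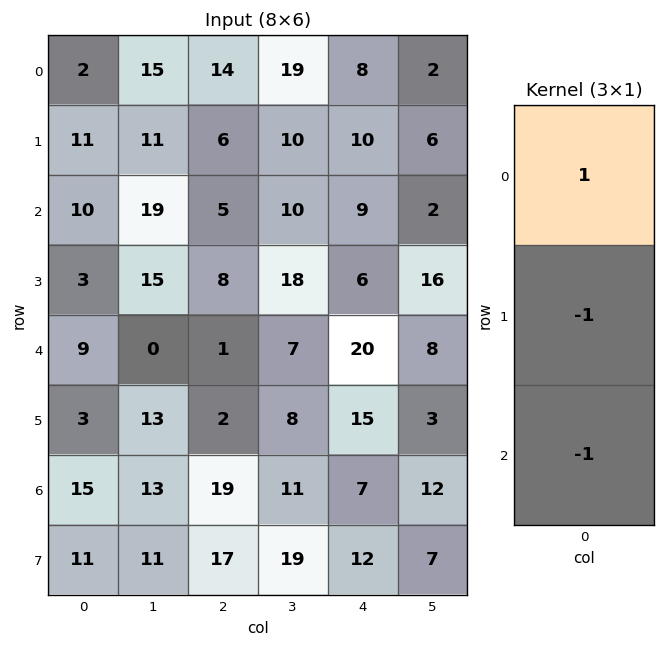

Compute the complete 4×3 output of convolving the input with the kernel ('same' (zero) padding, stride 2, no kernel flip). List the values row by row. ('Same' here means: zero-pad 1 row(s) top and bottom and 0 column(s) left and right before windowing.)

Output[0,0]: The receptive field on the zero-padded input at this output position is [0 / 2 / 11]. Elementwise product with the kernel and sum: 0·1 + 2·-1 + 11·-1.
Output[0,1]: The receptive field on the zero-padded input at this output position is [0 / 14 / 6]. Elementwise product with the kernel and sum: 0·1 + 14·-1 + 6·-1.

-13 -20 -18
-2 -7 -5
-9 5 -29
-23 -34 -4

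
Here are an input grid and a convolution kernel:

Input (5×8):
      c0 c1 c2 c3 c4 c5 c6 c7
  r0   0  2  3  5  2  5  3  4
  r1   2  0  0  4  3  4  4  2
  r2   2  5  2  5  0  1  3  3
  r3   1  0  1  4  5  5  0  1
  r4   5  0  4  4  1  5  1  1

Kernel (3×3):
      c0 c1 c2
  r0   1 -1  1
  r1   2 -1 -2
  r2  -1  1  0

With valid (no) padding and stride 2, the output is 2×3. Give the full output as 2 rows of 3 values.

Output[0,0]: The receptive field on the input at this output position is [0 2 3 / 2 0 0 / 2 5 2]. Elementwise product with the kernel and sum: 0·1 + 2·-1 + 3·1 + 2·2 + 0·-1 + 0·-2 + 2·-1 + 5·1.

8 -7 -5
-6 -15 11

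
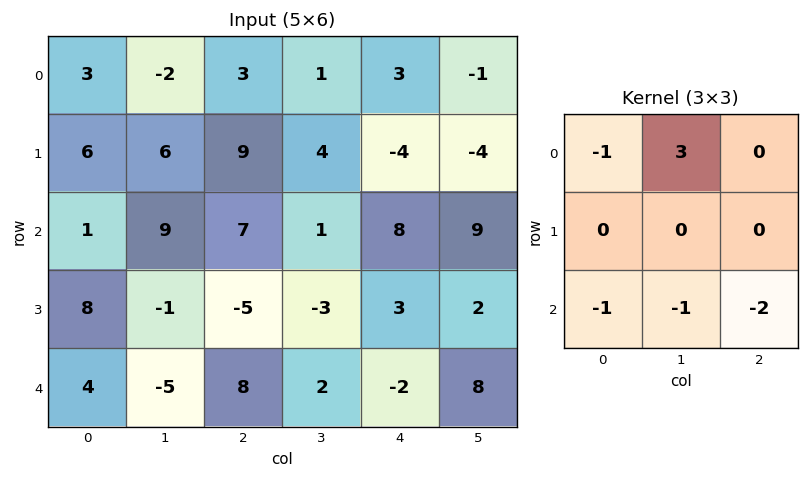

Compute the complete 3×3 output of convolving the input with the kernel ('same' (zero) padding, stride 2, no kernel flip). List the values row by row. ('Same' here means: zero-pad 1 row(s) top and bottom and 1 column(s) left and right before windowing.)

-18 -23 8
12 33 -20
24 -14 12

Output[0,0]: The receptive field on the zero-padded input at this output position is [0 0 0 / 0 3 -2 / 0 6 6]. Elementwise product with the kernel and sum: 0·-1 + 0·3 + 0·-1 + 6·-1 + 6·-2.
Output[0,1]: The receptive field on the zero-padded input at this output position is [0 0 0 / -2 3 1 / 6 9 4]. Elementwise product with the kernel and sum: 0·-1 + 0·3 + 6·-1 + 9·-1 + 4·-2.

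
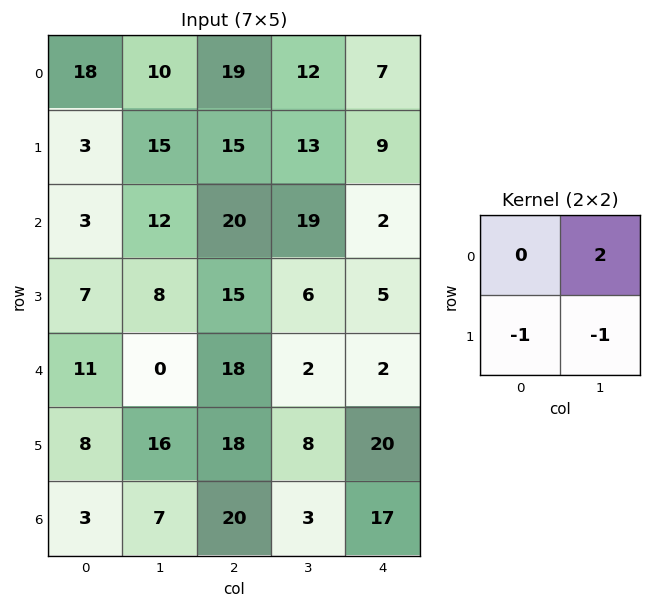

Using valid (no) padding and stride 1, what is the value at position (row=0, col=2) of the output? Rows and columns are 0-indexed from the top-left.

-4

The receptive field on the input at this output position is [19 12 / 15 13]. Elementwise product with the kernel and sum: 12·2 + 15·-1 + 13·-1.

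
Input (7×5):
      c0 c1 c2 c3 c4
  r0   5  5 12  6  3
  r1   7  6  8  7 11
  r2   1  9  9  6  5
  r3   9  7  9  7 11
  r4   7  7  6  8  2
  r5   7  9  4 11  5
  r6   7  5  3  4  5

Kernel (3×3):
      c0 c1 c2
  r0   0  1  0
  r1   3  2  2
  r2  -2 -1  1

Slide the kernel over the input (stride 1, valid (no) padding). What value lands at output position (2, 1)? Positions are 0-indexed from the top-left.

The receptive field on the input at this output position is [9 9 6 / 7 9 7 / 7 6 8]. Elementwise product with the kernel and sum: 9·1 + 7·3 + 9·2 + 7·2 + 7·-2 + 6·-1 + 8·1.

50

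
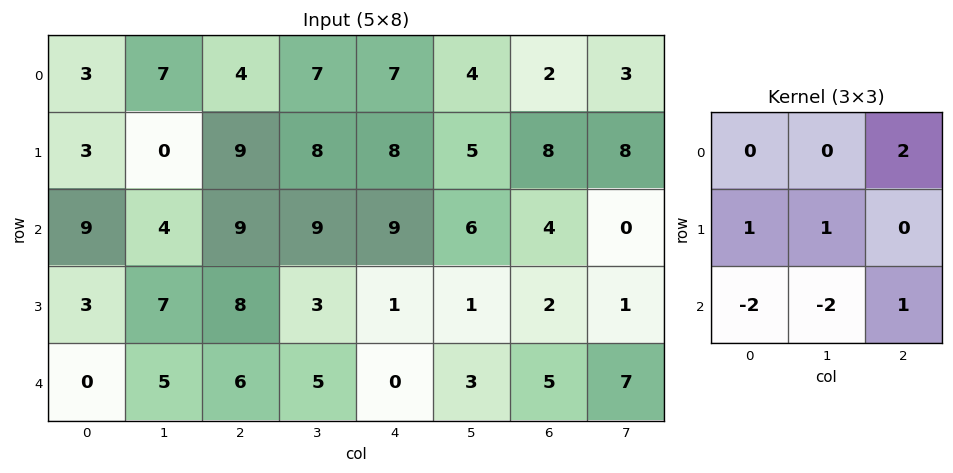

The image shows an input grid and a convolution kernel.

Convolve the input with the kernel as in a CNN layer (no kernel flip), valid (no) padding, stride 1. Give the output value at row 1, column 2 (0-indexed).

The receptive field on the input at this output position is [9 8 8 / 9 9 9 / 8 3 1]. Elementwise product with the kernel and sum: 8·2 + 9·1 + 9·1 + 8·-2 + 3·-2 + 1·1.

13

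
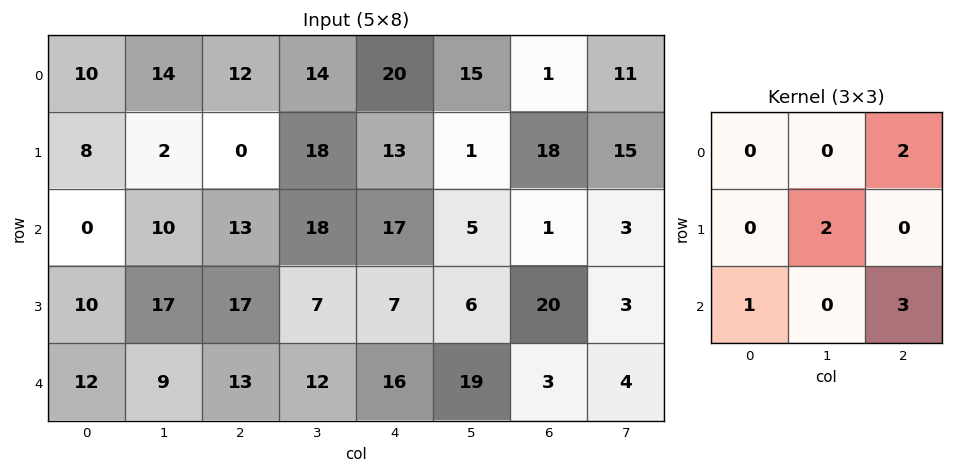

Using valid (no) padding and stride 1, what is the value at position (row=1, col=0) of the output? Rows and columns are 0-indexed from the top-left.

81

The receptive field on the input at this output position is [8 2 0 / 0 10 13 / 10 17 17]. Elementwise product with the kernel and sum: 0·2 + 10·2 + 10·1 + 17·3.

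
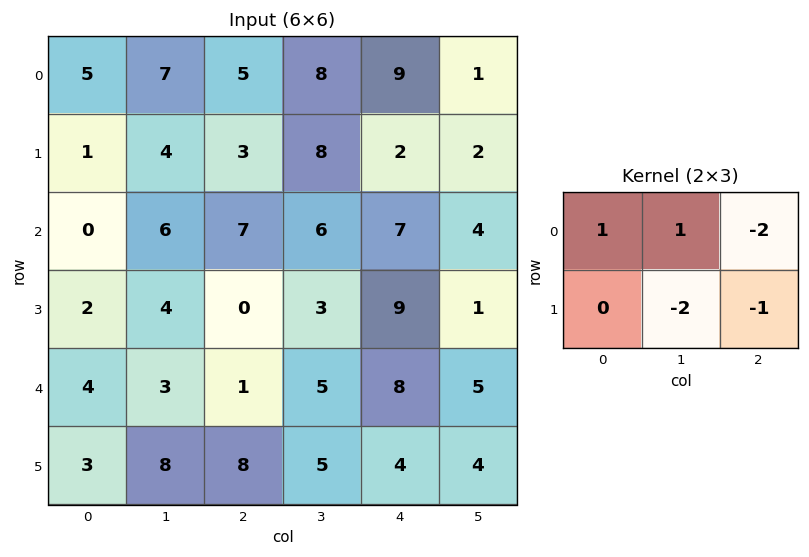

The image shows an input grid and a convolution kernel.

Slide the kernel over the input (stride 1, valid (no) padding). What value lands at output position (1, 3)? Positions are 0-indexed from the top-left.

-12

The receptive field on the input at this output position is [8 2 2 / 6 7 4]. Elementwise product with the kernel and sum: 8·1 + 2·1 + 2·-2 + 7·-2 + 4·-1.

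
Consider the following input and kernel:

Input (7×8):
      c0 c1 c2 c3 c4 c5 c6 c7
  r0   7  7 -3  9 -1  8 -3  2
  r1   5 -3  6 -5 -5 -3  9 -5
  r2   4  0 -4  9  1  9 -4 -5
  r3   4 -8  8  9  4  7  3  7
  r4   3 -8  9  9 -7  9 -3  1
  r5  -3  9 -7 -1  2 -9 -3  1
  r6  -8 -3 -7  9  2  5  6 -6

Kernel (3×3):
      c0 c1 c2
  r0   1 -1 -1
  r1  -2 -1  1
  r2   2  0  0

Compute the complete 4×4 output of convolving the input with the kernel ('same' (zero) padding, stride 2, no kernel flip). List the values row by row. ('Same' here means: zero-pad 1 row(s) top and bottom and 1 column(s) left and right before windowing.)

0 -8 -19 -17
-6 -7 11 -12
-7 9 -6 -35
-1 39 -9 -29

Output[0,0]: The receptive field on the zero-padded input at this output position is [0 0 0 / 0 7 7 / 0 5 -3]. Elementwise product with the kernel and sum: 0·1 + 0·-1 + 0·-1 + 0·-2 + 7·-1 + 7·1 + 0·2.
Output[0,1]: The receptive field on the zero-padded input at this output position is [0 0 0 / 7 -3 9 / -3 6 -5]. Elementwise product with the kernel and sum: 0·1 + 0·-1 + 0·-1 + 7·-2 + -3·-1 + 9·1 + -3·2.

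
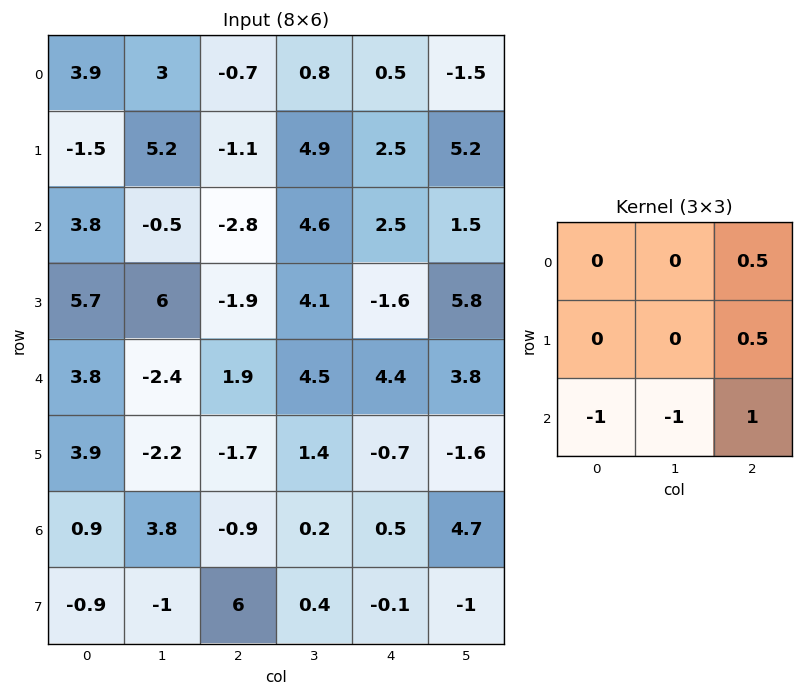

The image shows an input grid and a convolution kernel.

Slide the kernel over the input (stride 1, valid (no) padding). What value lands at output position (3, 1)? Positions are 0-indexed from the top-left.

9.6

The receptive field on the input at this output position is [6 -1.9 4.1 / -2.4 1.9 4.5 / -2.2 -1.7 1.4]. Elementwise product with the kernel and sum: 4.1·0.5 + 4.5·0.5 + -2.2·-1 + -1.7·-1 + 1.4·1.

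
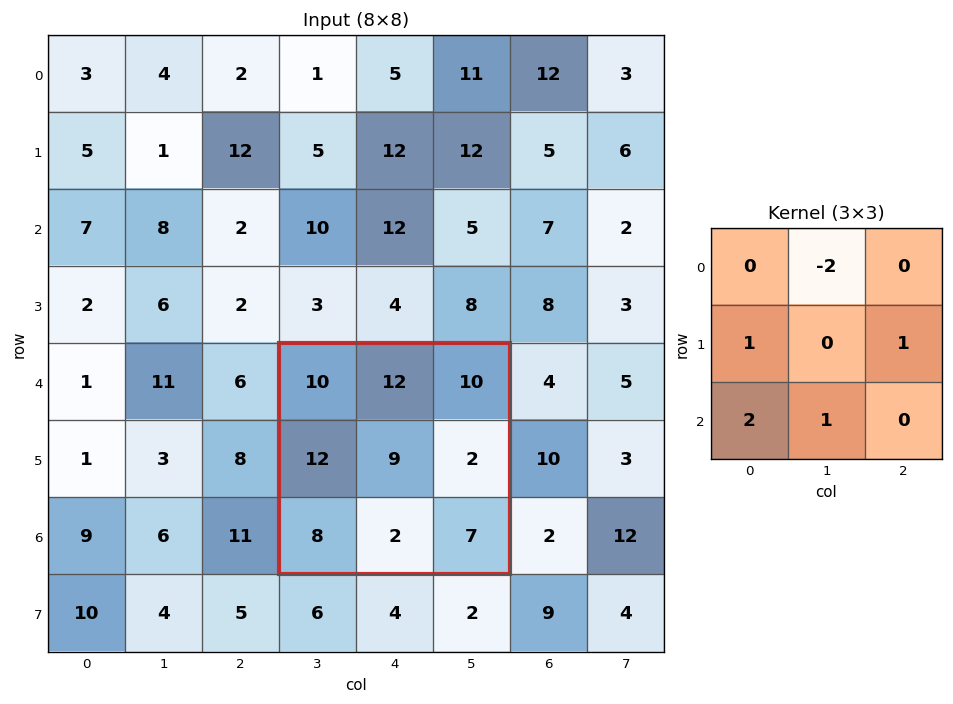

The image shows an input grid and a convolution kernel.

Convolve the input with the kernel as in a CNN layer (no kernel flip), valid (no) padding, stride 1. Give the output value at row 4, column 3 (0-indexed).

8

The receptive field on the input at this output position is [10 12 10 / 12 9 2 / 8 2 7]. Elementwise product with the kernel and sum: 12·-2 + 12·1 + 2·1 + 8·2 + 2·1.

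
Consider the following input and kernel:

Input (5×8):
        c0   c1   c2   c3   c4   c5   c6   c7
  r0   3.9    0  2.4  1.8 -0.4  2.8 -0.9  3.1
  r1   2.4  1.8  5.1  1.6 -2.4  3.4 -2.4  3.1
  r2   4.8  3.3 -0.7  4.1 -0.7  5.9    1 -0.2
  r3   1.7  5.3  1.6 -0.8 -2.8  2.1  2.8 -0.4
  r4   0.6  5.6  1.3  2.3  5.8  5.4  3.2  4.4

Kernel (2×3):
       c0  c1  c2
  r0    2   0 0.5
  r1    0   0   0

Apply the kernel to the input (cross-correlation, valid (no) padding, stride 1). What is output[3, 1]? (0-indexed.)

The receptive field on the input at this output position is [5.3 1.6 -0.8 / 5.6 1.3 2.3]. Elementwise product with the kernel and sum: 5.3·2 + -0.8·0.5.

10.2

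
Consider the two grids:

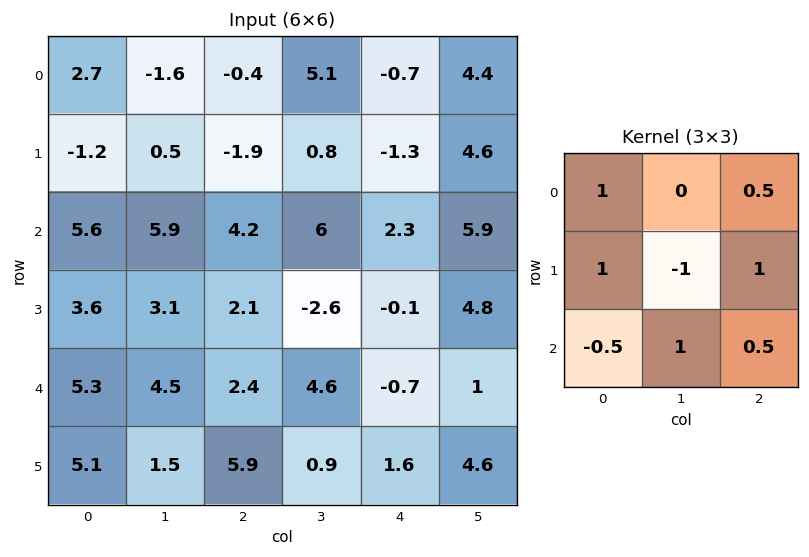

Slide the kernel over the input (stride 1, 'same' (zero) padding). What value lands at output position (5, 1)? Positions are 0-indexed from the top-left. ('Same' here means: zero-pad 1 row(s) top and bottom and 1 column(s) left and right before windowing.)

16

The receptive field on the zero-padded input at this output position is [5.3 4.5 2.4 / 5.1 1.5 5.9 / 0 0 0]. Elementwise product with the kernel and sum: 5.3·1 + 2.4·0.5 + 5.1·1 + 1.5·-1 + 5.9·1 + 0·-0.5 + 0·1 + 0·0.5.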